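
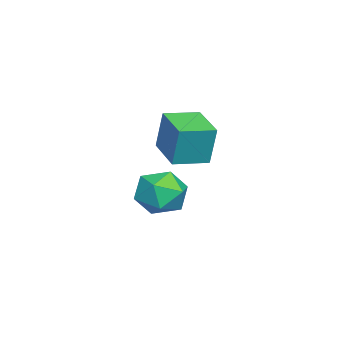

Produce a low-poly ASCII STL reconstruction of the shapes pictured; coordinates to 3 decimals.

solid 
facet normal 0.425 0.435 0.794
outer loop
vertex -1.499 2.95 -1.199
vertex -2.178 2.367 -0.517
vertex -1.181 1.941 -0.817
endloop
endfacet
facet normal 0.890 0.378 0.256
outer loop
vertex -1.499 2.95 -1.199
vertex -1.181 1.941 -0.817
vertex -0.991 2.222 -1.89
endloop
endfacet
facet normal 0.620 0.723 -0.306
outer loop
vertex -1.499 2.95 -1.199
vertex -0.991 2.222 -1.89
vertex -1.87 2.822 -2.253
endloop
endfacet
facet normal -0.012 0.993 -0.116
outer loop
vertex -1.499 2.95 -1.199
vertex -1.87 2.822 -2.253
vertex -2.604 2.912 -1.405
endloop
endfacet
facet normal -0.133 0.815 0.564
outer loop
vertex -1.499 2.95 -1.199
vertex -2.604 2.912 -1.405
vertex -2.178 2.367 -0.517
endloop
endfacet
facet normal 0.946 -0.313 0.086
outer loop
vertex -0.991 2.222 -1.89
vertex -1.181 1.941 -0.817
vertex -1.356 1.188 -1.635
endloop
endfacet
facet normal 0.193 -0.221 0.956
outer loop
vertex -1.181 1.941 -0.817
vertex -2.178 2.367 -0.517
vertex -2.09 1.278 -0.787
endloop
endfacet
facet normal -0.710 0.395 0.583
outer loop
vertex -2.178 2.367 -0.517
vertex -2.604 2.912 -1.405
vertex -2.969 1.878 -1.15
endloop
endfacet
facet normal -0.515 0.683 -0.518
outer loop
vertex -2.604 2.912 -1.405
vertex -1.87 2.822 -2.253
vertex -2.779 2.159 -2.223
endloop
endfacet
facet normal 0.509 0.246 -0.825
outer loop
vertex -1.87 2.822 -2.253
vertex -0.991 2.222 -1.89
vertex -1.782 1.733 -2.523
endloop
endfacet
facet normal 0.012 -0.993 0.116
outer loop
vertex -2.461 1.15 -1.841
vertex -1.356 1.188 -1.635
vertex -2.09 1.278 -0.787
endloop
endfacet
facet normal -0.620 -0.723 0.306
outer loop
vertex -2.461 1.15 -1.841
vertex -2.09 1.278 -0.787
vertex -2.969 1.878 -1.15
endloop
endfacet
facet normal -0.890 -0.378 -0.256
outer loop
vertex -2.461 1.15 -1.841
vertex -2.969 1.878 -1.15
vertex -2.779 2.159 -2.223
endloop
endfacet
facet normal -0.425 -0.435 -0.794
outer loop
vertex -2.461 1.15 -1.841
vertex -2.779 2.159 -2.223
vertex -1.782 1.733 -2.523
endloop
endfacet
facet normal 0.133 -0.815 -0.564
outer loop
vertex -2.461 1.15 -1.841
vertex -1.782 1.733 -2.523
vertex -1.356 1.188 -1.635
endloop
endfacet
facet normal 0.515 -0.683 0.518
outer loop
vertex -2.09 1.278 -0.787
vertex -1.356 1.188 -1.635
vertex -1.181 1.941 -0.817
endloop
endfacet
facet normal -0.509 -0.246 0.825
outer loop
vertex -2.969 1.878 -1.15
vertex -2.09 1.278 -0.787
vertex -2.178 2.367 -0.517
endloop
endfacet
facet normal -0.946 0.313 -0.086
outer loop
vertex -2.779 2.159 -2.223
vertex -2.969 1.878 -1.15
vertex -2.604 2.912 -1.405
endloop
endfacet
facet normal -0.193 0.221 -0.956
outer loop
vertex -1.782 1.733 -2.523
vertex -2.779 2.159 -2.223
vertex -1.87 2.822 -2.253
endloop
endfacet
facet normal 0.710 -0.395 -0.583
outer loop
vertex -1.356 1.188 -1.635
vertex -1.782 1.733 -2.523
vertex -0.991 2.222 -1.89
endloop
endfacet
facet normal -0.530 0.843 -0.093
outer loop
vertex -0.256 3.776 3.22
vertex 1.133 4.618 2.931
vertex -0.42 3.497 1.622
endloop
endfacet
facet normal -0.842 -0.511 0.176
outer loop
vertex 0.307 2.342 1.749
vertex -0.256 3.776 3.22
vertex -0.42 3.497 1.622
endloop
endfacet
facet normal -0.530 0.843 -0.093
outer loop
vertex -0.42 3.497 1.622
vertex 1.133 4.618 2.931
vertex 0.969 4.339 1.333
endloop
endfacet
facet normal -0.100 -0.171 -0.980
outer loop
vertex 0.969 4.339 1.333
vertex 0.307 2.342 1.749
vertex -0.42 3.497 1.622
endloop
endfacet
facet normal 0.100 0.171 0.980
outer loop
vertex -0.256 3.776 3.22
vertex 1.86 3.463 3.058
vertex 1.133 4.618 2.931
endloop
endfacet
facet normal -0.842 -0.511 0.176
outer loop
vertex 0.471 2.621 3.347
vertex -0.256 3.776 3.22
vertex 0.307 2.342 1.749
endloop
endfacet
facet normal 0.100 0.171 0.980
outer loop
vertex 0.471 2.621 3.347
vertex 1.86 3.463 3.058
vertex -0.256 3.776 3.22
endloop
endfacet
facet normal 0.842 0.511 -0.176
outer loop
vertex 1.133 4.618 2.931
vertex 1.86 3.463 3.058
vertex 0.969 4.339 1.333
endloop
endfacet
facet normal -0.100 -0.171 -0.980
outer loop
vertex 1.696 3.184 1.46
vertex 0.307 2.342 1.749
vertex 0.969 4.339 1.333
endloop
endfacet
facet normal 0.842 0.511 -0.176
outer loop
vertex 0.969 4.339 1.333
vertex 1.86 3.463 3.058
vertex 1.696 3.184 1.46
endloop
endfacet
facet normal 0.530 -0.843 0.093
outer loop
vertex 1.696 3.184 1.46
vertex 0.471 2.621 3.347
vertex 0.307 2.342 1.749
endloop
endfacet
facet normal 0.530 -0.843 0.093
outer loop
vertex 1.86 3.463 3.058
vertex 0.471 2.621 3.347
vertex 1.696 3.184 1.46
endloop
endfacet

endsolid


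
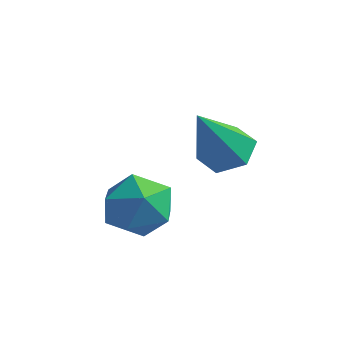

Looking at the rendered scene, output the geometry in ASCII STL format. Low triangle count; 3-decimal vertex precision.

solid 
facet normal -0.694 0.694 -0.190
outer loop
vertex -1.234 2.533 -3.444
vertex -1.693 2.286 -2.667
vertex -1.037 2.952 -2.631
endloop
endfacet
facet normal -0.060 0.893 -0.446
outer loop
vertex -1.234 2.533 -3.444
vertex -1.037 2.952 -2.631
vertex -0.345 2.709 -3.211
endloop
endfacet
facet normal 0.159 0.393 -0.905
outer loop
vertex -1.234 2.533 -3.444
vertex -0.345 2.709 -3.211
vertex -0.573 1.892 -3.606
endloop
endfacet
facet normal -0.340 -0.115 -0.933
outer loop
vertex -1.234 2.533 -3.444
vertex -0.573 1.892 -3.606
vertex -1.406 1.63 -3.27
endloop
endfacet
facet normal -0.869 0.071 -0.491
outer loop
vertex -1.234 2.533 -3.444
vertex -1.406 1.63 -3.27
vertex -1.693 2.286 -2.667
endloop
endfacet
facet normal 0.402 0.911 0.098
outer loop
vertex -0.345 2.709 -3.211
vertex -1.037 2.952 -2.631
vertex -0.254 2.57 -2.29
endloop
endfacet
facet normal -0.625 0.588 0.513
outer loop
vertex -1.037 2.952 -2.631
vertex -1.693 2.286 -2.667
vertex -1.087 2.308 -1.954
endloop
endfacet
facet normal -0.907 -0.421 0.026
outer loop
vertex -1.693 2.286 -2.667
vertex -1.406 1.63 -3.27
vertex -1.315 1.491 -2.349
endloop
endfacet
facet normal -0.051 -0.722 -0.690
outer loop
vertex -1.406 1.63 -3.27
vertex -0.573 1.892 -3.606
vertex -0.623 1.248 -2.929
endloop
endfacet
facet normal 0.757 0.101 -0.646
outer loop
vertex -0.573 1.892 -3.606
vertex -0.345 2.709 -3.211
vertex 0.033 1.914 -2.893
endloop
endfacet
facet normal 0.340 0.115 0.933
outer loop
vertex -0.426 1.667 -2.116
vertex -0.254 2.57 -2.29
vertex -1.087 2.308 -1.954
endloop
endfacet
facet normal -0.159 -0.393 0.905
outer loop
vertex -0.426 1.667 -2.116
vertex -1.087 2.308 -1.954
vertex -1.315 1.491 -2.349
endloop
endfacet
facet normal 0.060 -0.893 0.446
outer loop
vertex -0.426 1.667 -2.116
vertex -1.315 1.491 -2.349
vertex -0.623 1.248 -2.929
endloop
endfacet
facet normal 0.694 -0.694 0.190
outer loop
vertex -0.426 1.667 -2.116
vertex -0.623 1.248 -2.929
vertex 0.033 1.914 -2.893
endloop
endfacet
facet normal 0.869 -0.071 0.491
outer loop
vertex -0.426 1.667 -2.116
vertex 0.033 1.914 -2.893
vertex -0.254 2.57 -2.29
endloop
endfacet
facet normal 0.051 0.722 0.690
outer loop
vertex -1.087 2.308 -1.954
vertex -0.254 2.57 -2.29
vertex -1.037 2.952 -2.631
endloop
endfacet
facet normal -0.757 -0.101 0.646
outer loop
vertex -1.315 1.491 -2.349
vertex -1.087 2.308 -1.954
vertex -1.693 2.286 -2.667
endloop
endfacet
facet normal -0.402 -0.911 -0.098
outer loop
vertex -0.623 1.248 -2.929
vertex -1.315 1.491 -2.349
vertex -1.406 1.63 -3.27
endloop
endfacet
facet normal 0.625 -0.588 -0.513
outer loop
vertex 0.033 1.914 -2.893
vertex -0.623 1.248 -2.929
vertex -0.573 1.892 -3.606
endloop
endfacet
facet normal 0.907 0.421 -0.026
outer loop
vertex -0.254 2.57 -2.29
vertex 0.033 1.914 -2.893
vertex -0.345 2.709 -3.211
endloop
endfacet
facet normal 0.146 0.497 -0.856
outer loop
vertex 1.13 4.054 -1.209
vertex 0.537 3.737 -1.494
vertex 0.476 4.37 -1.137
endloop
endfacet
facet normal 0.351 0.555 0.754
outer loop
vertex 1.13 4.054 -1.209
vertex 0.476 4.37 -1.137
vertex 0.263 2.803 0.114
endloop
endfacet
facet normal 0.146 0.497 -0.856
outer loop
vertex 0.476 4.37 -1.137
vertex 0.537 3.737 -1.494
vertex -0.117 4.053 -1.422
endloop
endfacet
facet normal -0.582 0.554 0.595
outer loop
vertex 0.476 4.37 -1.137
vertex -0.117 4.053 -1.422
vertex 0.263 2.803 0.114
endloop
endfacet
facet normal 0.146 0.497 -0.856
outer loop
vertex -0.117 4.053 -1.422
vertex 0.537 3.737 -1.494
vertex -0.056 3.42 -1.779
endloop
endfacet
facet normal -0.981 -0.159 0.114
outer loop
vertex -0.117 4.053 -1.422
vertex -0.056 3.42 -1.779
vertex 0.263 2.803 0.114
endloop
endfacet
facet normal 0.145 0.497 -0.855
outer loop
vertex -0.056 3.42 -1.779
vertex 0.537 3.737 -1.494
vertex 0.598 3.103 -1.852
endloop
endfacet
facet normal -0.445 -0.871 -0.209
outer loop
vertex -0.056 3.42 -1.779
vertex 0.598 3.103 -1.852
vertex 0.263 2.803 0.114
endloop
endfacet
facet normal 0.145 0.497 -0.855
outer loop
vertex 0.598 3.103 -1.852
vertex 0.537 3.737 -1.494
vertex 1.191 3.42 -1.567
endloop
endfacet
facet normal 0.489 -0.871 -0.050
outer loop
vertex 0.598 3.103 -1.852
vertex 1.191 3.42 -1.567
vertex 0.263 2.803 0.114
endloop
endfacet
facet normal 0.145 0.497 -0.855
outer loop
vertex 1.191 3.42 -1.567
vertex 0.537 3.737 -1.494
vertex 1.13 4.054 -1.209
endloop
endfacet
facet normal 0.888 -0.158 0.432
outer loop
vertex 1.191 3.42 -1.567
vertex 1.13 4.054 -1.209
vertex 0.263 2.803 0.114
endloop
endfacet

endsolid


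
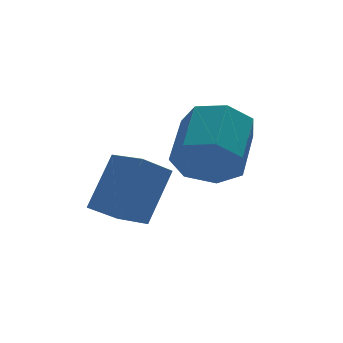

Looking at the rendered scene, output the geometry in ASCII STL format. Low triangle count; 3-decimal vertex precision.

solid 
facet normal -0.482 -0.292 -0.826
outer loop
vertex -0.722 2.63 -0.521
vertex -1.163 3.799 -0.677
vertex 0.274 2.914 -1.203
endloop
endfacet
facet normal 0.350 -0.929 0.124
outer loop
vertex 1.243 3.501 0.457
vertex -0.722 2.63 -0.521
vertex 0.274 2.914 -1.203
endloop
endfacet
facet normal -0.482 -0.292 -0.826
outer loop
vertex 0.274 2.914 -1.203
vertex -1.163 3.799 -0.677
vertex -0.167 4.084 -1.359
endloop
endfacet
facet normal 0.803 0.229 -0.550
outer loop
vertex -0.167 4.084 -1.359
vertex 1.243 3.501 0.457
vertex 0.274 2.914 -1.203
endloop
endfacet
facet normal -0.803 -0.230 0.550
outer loop
vertex -0.722 2.63 -0.521
vertex -0.194 4.386 0.983
vertex -1.163 3.799 -0.677
endloop
endfacet
facet normal 0.350 -0.929 0.123
outer loop
vertex 0.247 3.216 1.139
vertex -0.722 2.63 -0.521
vertex 1.243 3.501 0.457
endloop
endfacet
facet normal -0.803 -0.229 0.550
outer loop
vertex 0.247 3.216 1.139
vertex -0.194 4.386 0.983
vertex -0.722 2.63 -0.521
endloop
endfacet
facet normal -0.350 0.928 -0.124
outer loop
vertex -1.163 3.799 -0.677
vertex -0.194 4.386 0.983
vertex -0.167 4.084 -1.359
endloop
endfacet
facet normal 0.803 0.230 -0.550
outer loop
vertex 0.802 4.67 0.301
vertex 1.243 3.501 0.457
vertex -0.167 4.084 -1.359
endloop
endfacet
facet normal -0.350 0.929 -0.124
outer loop
vertex -0.167 4.084 -1.359
vertex -0.194 4.386 0.983
vertex 0.802 4.67 0.301
endloop
endfacet
facet normal 0.482 0.292 0.826
outer loop
vertex 0.802 4.67 0.301
vertex 0.247 3.216 1.139
vertex 1.243 3.501 0.457
endloop
endfacet
facet normal 0.482 0.292 0.826
outer loop
vertex -0.194 4.386 0.983
vertex 0.247 3.216 1.139
vertex 0.802 4.67 0.301
endloop
endfacet
facet normal -0.499 -0.718 -0.486
outer loop
vertex 1.787 1.761 0.501
vertex 1.378 1.436 1.401
vertex 1.005 2.145 0.737
endloop
endfacet
facet normal 0.019 0.552 -0.834
outer loop
vertex 1.787 1.761 0.501
vertex 1.005 2.145 0.737
vertex 2.711 3.088 1.4
endloop
endfacet
facet normal 0.019 0.552 -0.834
outer loop
vertex 2.711 3.088 1.4
vertex 1.005 2.145 0.737
vertex 1.929 3.472 1.636
endloop
endfacet
facet normal 0.499 0.718 0.486
outer loop
vertex 2.711 3.088 1.4
vertex 1.929 3.472 1.636
vertex 2.302 2.764 2.299
endloop
endfacet
facet normal -0.500 -0.717 -0.485
outer loop
vertex 1.005 2.145 0.737
vertex 1.378 1.436 1.401
vertex 0.504 1.996 1.473
endloop
endfacet
facet normal -0.665 0.677 -0.316
outer loop
vertex 1.005 2.145 0.737
vertex 0.504 1.996 1.473
vertex 1.929 3.472 1.636
endloop
endfacet
facet normal -0.665 0.677 -0.316
outer loop
vertex 1.929 3.472 1.636
vertex 0.504 1.996 1.473
vertex 1.428 3.323 2.372
endloop
endfacet
facet normal 0.500 0.718 0.485
outer loop
vertex 1.929 3.472 1.636
vertex 1.428 3.323 2.372
vertex 2.302 2.764 2.299
endloop
endfacet
facet normal -0.500 -0.717 -0.486
outer loop
vertex 0.504 1.996 1.473
vertex 1.378 1.436 1.401
vertex 0.661 1.425 2.154
endloop
endfacet
facet normal -0.849 0.292 0.441
outer loop
vertex 0.504 1.996 1.473
vertex 0.661 1.425 2.154
vertex 1.428 3.323 2.372
endloop
endfacet
facet normal -0.849 0.292 0.441
outer loop
vertex 1.428 3.323 2.372
vertex 0.661 1.425 2.154
vertex 1.585 2.752 3.053
endloop
endfacet
facet normal 0.499 0.717 0.486
outer loop
vertex 1.428 3.323 2.372
vertex 1.585 2.752 3.053
vertex 2.302 2.764 2.299
endloop
endfacet
facet normal -0.499 -0.718 -0.486
outer loop
vertex 0.661 1.425 2.154
vertex 1.378 1.436 1.401
vertex 1.358 0.863 2.268
endloop
endfacet
facet normal -0.393 -0.312 0.865
outer loop
vertex 0.661 1.425 2.154
vertex 1.358 0.863 2.268
vertex 1.585 2.752 3.053
endloop
endfacet
facet normal -0.393 -0.312 0.865
outer loop
vertex 1.585 2.752 3.053
vertex 1.358 0.863 2.268
vertex 2.282 2.19 3.167
endloop
endfacet
facet normal 0.499 0.717 0.486
outer loop
vertex 1.585 2.752 3.053
vertex 2.282 2.19 3.167
vertex 2.302 2.764 2.299
endloop
endfacet
facet normal -0.499 -0.718 -0.486
outer loop
vertex 1.358 0.863 2.268
vertex 1.378 1.436 1.401
vertex 2.07 0.733 1.729
endloop
endfacet
facet normal 0.358 -0.682 0.638
outer loop
vertex 1.358 0.863 2.268
vertex 2.07 0.733 1.729
vertex 2.282 2.19 3.167
endloop
endfacet
facet normal 0.359 -0.682 0.638
outer loop
vertex 2.282 2.19 3.167
vertex 2.07 0.733 1.729
vertex 2.994 2.06 2.627
endloop
endfacet
facet normal 0.499 0.717 0.486
outer loop
vertex 2.282 2.19 3.167
vertex 2.994 2.06 2.627
vertex 2.302 2.764 2.299
endloop
endfacet
facet normal -0.499 -0.718 -0.485
outer loop
vertex 2.07 0.733 1.729
vertex 1.378 1.436 1.401
vertex 2.261 1.132 0.942
endloop
endfacet
facet normal 0.840 -0.538 -0.069
outer loop
vertex 2.07 0.733 1.729
vertex 2.261 1.132 0.942
vertex 2.994 2.06 2.627
endloop
endfacet
facet normal 0.840 -0.538 -0.069
outer loop
vertex 2.994 2.06 2.627
vertex 2.261 1.132 0.942
vertex 3.185 2.459 1.841
endloop
endfacet
facet normal 0.500 0.717 0.486
outer loop
vertex 2.994 2.06 2.627
vertex 3.185 2.459 1.841
vertex 2.302 2.764 2.299
endloop
endfacet
facet normal -0.500 -0.717 -0.486
outer loop
vertex 2.261 1.132 0.942
vertex 1.378 1.436 1.401
vertex 1.787 1.761 0.501
endloop
endfacet
facet normal 0.689 0.011 -0.725
outer loop
vertex 2.261 1.132 0.942
vertex 1.787 1.761 0.501
vertex 3.185 2.459 1.841
endloop
endfacet
facet normal 0.689 0.011 -0.725
outer loop
vertex 3.185 2.459 1.841
vertex 1.787 1.761 0.501
vertex 2.711 3.088 1.4
endloop
endfacet
facet normal 0.500 0.717 0.486
outer loop
vertex 3.185 2.459 1.841
vertex 2.711 3.088 1.4
vertex 2.302 2.764 2.299
endloop
endfacet

endsolid


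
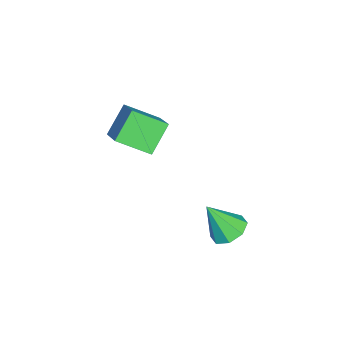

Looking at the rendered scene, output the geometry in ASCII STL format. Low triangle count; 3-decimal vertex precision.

solid 
facet normal -0.079 0.515 -0.854
outer loop
vertex 3.192 3.568 -1.165
vertex 2.304 4.023 -0.808
vertex 3.337 4.257 -0.763
endloop
endfacet
facet normal 0.926 -0.316 0.208
outer loop
vertex 3.192 3.568 -1.165
vertex 3.337 4.257 -0.763
vertex 2.476 2.917 1.028
endloop
endfacet
facet normal -0.079 0.515 -0.854
outer loop
vertex 3.337 4.257 -0.763
vertex 2.304 4.023 -0.808
vertex 2.877 4.81 -0.387
endloop
endfacet
facet normal 0.779 0.261 0.570
outer loop
vertex 3.337 4.257 -0.763
vertex 2.877 4.81 -0.387
vertex 2.476 2.917 1.028
endloop
endfacet
facet normal -0.080 0.515 -0.854
outer loop
vertex 2.877 4.81 -0.387
vertex 2.304 4.023 -0.808
vertex 2.081 4.901 -0.258
endloop
endfacet
facet normal 0.195 0.561 0.805
outer loop
vertex 2.877 4.81 -0.387
vertex 2.081 4.901 -0.258
vertex 2.476 2.917 1.028
endloop
endfacet
facet normal -0.080 0.514 -0.854
outer loop
vertex 2.081 4.901 -0.258
vertex 2.304 4.023 -0.808
vertex 1.416 4.479 -0.45
endloop
endfacet
facet normal -0.482 0.407 0.776
outer loop
vertex 2.081 4.901 -0.258
vertex 1.416 4.479 -0.45
vertex 2.476 2.917 1.028
endloop
endfacet
facet normal -0.080 0.514 -0.854
outer loop
vertex 1.416 4.479 -0.45
vertex 2.304 4.023 -0.808
vertex 1.271 3.789 -0.852
endloop
endfacet
facet normal -0.859 -0.110 0.500
outer loop
vertex 1.416 4.479 -0.45
vertex 1.271 3.789 -0.852
vertex 2.476 2.917 1.028
endloop
endfacet
facet normal -0.080 0.515 -0.854
outer loop
vertex 1.271 3.789 -0.852
vertex 2.304 4.023 -0.808
vertex 1.731 3.237 -1.228
endloop
endfacet
facet normal -0.713 -0.688 0.138
outer loop
vertex 1.271 3.789 -0.852
vertex 1.731 3.237 -1.228
vertex 2.476 2.917 1.028
endloop
endfacet
facet normal -0.080 0.515 -0.854
outer loop
vertex 1.731 3.237 -1.228
vertex 2.304 4.023 -0.808
vertex 2.527 3.145 -1.358
endloop
endfacet
facet normal -0.130 -0.987 -0.097
outer loop
vertex 1.731 3.237 -1.228
vertex 2.527 3.145 -1.358
vertex 2.476 2.917 1.028
endloop
endfacet
facet normal -0.080 0.515 -0.854
outer loop
vertex 2.527 3.145 -1.358
vertex 2.304 4.023 -0.808
vertex 3.192 3.568 -1.165
endloop
endfacet
facet normal 0.549 -0.833 -0.068
outer loop
vertex 2.527 3.145 -1.358
vertex 3.192 3.568 -1.165
vertex 2.476 2.917 1.028
endloop
endfacet
facet normal -0.748 -0.412 -0.520
outer loop
vertex -4.312 -2.951 1.686
vertex -4.615 -1.1 0.657
vertex -2.996 -3.532 0.253
endloop
endfacet
facet normal 0.142 -0.865 0.481
outer loop
vertex -1.485 -2.7 1.303
vertex -4.312 -2.951 1.686
vertex -2.996 -3.532 0.253
endloop
endfacet
facet normal -0.748 -0.412 -0.520
outer loop
vertex -2.996 -3.532 0.253
vertex -4.615 -1.1 0.657
vertex -3.3 -1.68 -0.776
endloop
endfacet
facet normal 0.648 -0.286 -0.706
outer loop
vertex -3.3 -1.68 -0.776
vertex -1.485 -2.7 1.303
vertex -2.996 -3.532 0.253
endloop
endfacet
facet normal -0.648 0.286 0.706
outer loop
vertex -4.312 -2.951 1.686
vertex -3.104 -0.268 1.707
vertex -4.615 -1.1 0.657
endloop
endfacet
facet normal 0.142 -0.865 0.481
outer loop
vertex -2.8 -2.12 2.736
vertex -4.312 -2.951 1.686
vertex -1.485 -2.7 1.303
endloop
endfacet
facet normal -0.648 0.286 0.706
outer loop
vertex -2.8 -2.12 2.736
vertex -3.104 -0.268 1.707
vertex -4.312 -2.951 1.686
endloop
endfacet
facet normal -0.142 0.865 -0.481
outer loop
vertex -4.615 -1.1 0.657
vertex -3.104 -0.268 1.707
vertex -3.3 -1.68 -0.776
endloop
endfacet
facet normal 0.648 -0.286 -0.706
outer loop
vertex -1.788 -0.849 0.274
vertex -1.485 -2.7 1.303
vertex -3.3 -1.68 -0.776
endloop
endfacet
facet normal -0.142 0.865 -0.481
outer loop
vertex -3.3 -1.68 -0.776
vertex -3.104 -0.268 1.707
vertex -1.788 -0.849 0.274
endloop
endfacet
facet normal 0.748 0.412 0.520
outer loop
vertex -1.788 -0.849 0.274
vertex -2.8 -2.12 2.736
vertex -1.485 -2.7 1.303
endloop
endfacet
facet normal 0.748 0.412 0.520
outer loop
vertex -3.104 -0.268 1.707
vertex -2.8 -2.12 2.736
vertex -1.788 -0.849 0.274
endloop
endfacet

endsolid


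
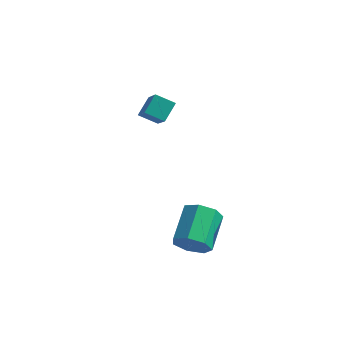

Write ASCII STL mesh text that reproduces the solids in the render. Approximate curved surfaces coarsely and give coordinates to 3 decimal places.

solid 
facet normal 0.103 -0.909 -0.405
outer loop
vertex 0.929 -1.097 -3.268
vertex 0.563 -1.411 -2.656
vertex 0.257 -1.148 -3.324
endloop
endfacet
facet normal 0.045 0.411 -0.911
outer loop
vertex 0.929 -1.097 -3.268
vertex 0.257 -1.148 -3.324
vertex 0.764 0.366 -2.616
endloop
endfacet
facet normal 0.044 0.411 -0.911
outer loop
vertex 0.764 0.366 -2.616
vertex 0.257 -1.148 -3.324
vertex 0.091 0.314 -2.672
endloop
endfacet
facet normal -0.104 0.908 0.405
outer loop
vertex 0.764 0.366 -2.616
vertex 0.091 0.314 -2.672
vertex 0.397 0.051 -2.004
endloop
endfacet
facet normal 0.103 -0.908 -0.405
outer loop
vertex 0.257 -1.148 -3.324
vertex 0.563 -1.411 -2.656
vertex -0.185 -1.398 -2.876
endloop
endfacet
facet normal -0.751 0.196 -0.631
outer loop
vertex 0.257 -1.148 -3.324
vertex -0.185 -1.398 -2.876
vertex 0.091 0.314 -2.672
endloop
endfacet
facet normal -0.750 0.196 -0.631
outer loop
vertex 0.091 0.314 -2.672
vertex -0.185 -1.398 -2.876
vertex -0.351 0.065 -2.224
endloop
endfacet
facet normal -0.102 0.909 0.405
outer loop
vertex 0.091 0.314 -2.672
vertex -0.351 0.065 -2.224
vertex 0.397 0.051 -2.004
endloop
endfacet
facet normal 0.104 -0.908 -0.406
outer loop
vertex -0.185 -1.398 -2.876
vertex 0.563 -1.411 -2.656
vertex -0.064 -1.658 -2.263
endloop
endfacet
facet normal -0.978 -0.166 0.123
outer loop
vertex -0.185 -1.398 -2.876
vertex -0.064 -1.658 -2.263
vertex -0.351 0.065 -2.224
endloop
endfacet
facet normal -0.978 -0.166 0.123
outer loop
vertex -0.351 0.065 -2.224
vertex -0.064 -1.658 -2.263
vertex -0.23 -0.195 -1.611
endloop
endfacet
facet normal -0.102 0.908 0.405
outer loop
vertex -0.351 0.065 -2.224
vertex -0.23 -0.195 -1.611
vertex 0.397 0.051 -2.004
endloop
endfacet
facet normal 0.104 -0.908 -0.406
outer loop
vertex -0.064 -1.658 -2.263
vertex 0.563 -1.411 -2.656
vertex 0.529 -1.732 -1.946
endloop
endfacet
facet normal -0.470 -0.403 0.785
outer loop
vertex -0.064 -1.658 -2.263
vertex 0.529 -1.732 -1.946
vertex -0.23 -0.195 -1.611
endloop
endfacet
facet normal -0.469 -0.403 0.786
outer loop
vertex -0.23 -0.195 -1.611
vertex 0.529 -1.732 -1.946
vertex 0.364 -0.269 -1.294
endloop
endfacet
facet normal -0.103 0.909 0.405
outer loop
vertex -0.23 -0.195 -1.611
vertex 0.364 -0.269 -1.294
vertex 0.397 0.051 -2.004
endloop
endfacet
facet normal 0.103 -0.908 -0.406
outer loop
vertex 0.529 -1.732 -1.946
vertex 0.563 -1.411 -2.656
vertex 1.148 -1.565 -2.163
endloop
endfacet
facet normal 0.391 -0.337 0.856
outer loop
vertex 0.529 -1.732 -1.946
vertex 1.148 -1.565 -2.163
vertex 0.364 -0.269 -1.294
endloop
endfacet
facet normal 0.392 -0.337 0.856
outer loop
vertex 0.364 -0.269 -1.294
vertex 1.148 -1.565 -2.163
vertex 0.982 -0.102 -1.511
endloop
endfacet
facet normal -0.103 0.909 0.405
outer loop
vertex 0.364 -0.269 -1.294
vertex 0.982 -0.102 -1.511
vertex 0.397 0.051 -2.004
endloop
endfacet
facet normal 0.103 -0.908 -0.405
outer loop
vertex 1.148 -1.565 -2.163
vertex 0.563 -1.411 -2.656
vertex 1.326 -1.282 -2.752
endloop
endfacet
facet normal 0.959 -0.017 0.282
outer loop
vertex 1.148 -1.565 -2.163
vertex 1.326 -1.282 -2.752
vertex 0.982 -0.102 -1.511
endloop
endfacet
facet normal 0.959 -0.017 0.282
outer loop
vertex 0.982 -0.102 -1.511
vertex 1.326 -1.282 -2.752
vertex 1.16 0.181 -2.1
endloop
endfacet
facet normal -0.104 0.908 0.405
outer loop
vertex 0.982 -0.102 -1.511
vertex 1.16 0.181 -2.1
vertex 0.397 0.051 -2.004
endloop
endfacet
facet normal 0.103 -0.909 -0.405
outer loop
vertex 1.326 -1.282 -2.752
vertex 0.563 -1.411 -2.656
vertex 0.929 -1.097 -3.268
endloop
endfacet
facet normal 0.803 0.316 -0.505
outer loop
vertex 1.326 -1.282 -2.752
vertex 0.929 -1.097 -3.268
vertex 1.16 0.181 -2.1
endloop
endfacet
facet normal 0.804 0.315 -0.504
outer loop
vertex 1.16 0.181 -2.1
vertex 0.929 -1.097 -3.268
vertex 0.764 0.366 -2.616
endloop
endfacet
facet normal -0.104 0.908 0.405
outer loop
vertex 1.16 0.181 -2.1
vertex 0.764 0.366 -2.616
vertex 0.397 0.051 -2.004
endloop
endfacet
facet normal -0.421 0.598 -0.682
outer loop
vertex -3.717 4.458 -0.019
vertex -2.929 4.594 -0.386
vertex -3.853 3.719 -0.583
endloop
endfacet
facet normal -0.896 -0.154 0.417
outer loop
vertex -3.071 2.606 0.686
vertex -3.717 4.458 -0.019
vertex -3.853 3.719 -0.583
endloop
endfacet
facet normal -0.420 0.598 -0.683
outer loop
vertex -3.853 3.719 -0.583
vertex -2.929 4.594 -0.386
vertex -3.065 3.854 -0.95
endloop
endfacet
facet normal -0.145 -0.786 -0.600
outer loop
vertex -3.065 3.854 -0.95
vertex -3.071 2.606 0.686
vertex -3.853 3.719 -0.583
endloop
endfacet
facet normal 0.144 0.786 0.601
outer loop
vertex -3.717 4.458 -0.019
vertex -2.147 3.481 0.883
vertex -2.929 4.594 -0.386
endloop
endfacet
facet normal -0.896 -0.154 0.417
outer loop
vertex -2.935 3.346 1.25
vertex -3.717 4.458 -0.019
vertex -3.071 2.606 0.686
endloop
endfacet
facet normal 0.145 0.787 0.600
outer loop
vertex -2.935 3.346 1.25
vertex -2.147 3.481 0.883
vertex -3.717 4.458 -0.019
endloop
endfacet
facet normal 0.896 0.153 -0.417
outer loop
vertex -2.929 4.594 -0.386
vertex -2.147 3.481 0.883
vertex -3.065 3.854 -0.95
endloop
endfacet
facet normal -0.144 -0.787 -0.601
outer loop
vertex -2.283 2.742 0.319
vertex -3.071 2.606 0.686
vertex -3.065 3.854 -0.95
endloop
endfacet
facet normal 0.896 0.154 -0.417
outer loop
vertex -3.065 3.854 -0.95
vertex -2.147 3.481 0.883
vertex -2.283 2.742 0.319
endloop
endfacet
facet normal 0.421 -0.598 0.682
outer loop
vertex -2.283 2.742 0.319
vertex -2.935 3.346 1.25
vertex -3.071 2.606 0.686
endloop
endfacet
facet normal 0.420 -0.598 0.682
outer loop
vertex -2.147 3.481 0.883
vertex -2.935 3.346 1.25
vertex -2.283 2.742 0.319
endloop
endfacet

endsolid


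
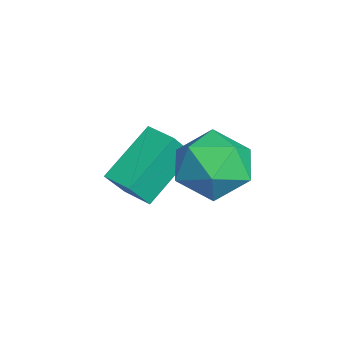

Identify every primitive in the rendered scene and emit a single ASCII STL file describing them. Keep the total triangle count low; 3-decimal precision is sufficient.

solid 
facet normal -0.831 0.468 0.302
outer loop
vertex -0.352 4.092 -2.23
vertex -0.96 3.3 -2.675
vertex -0.629 3.217 -1.636
endloop
endfacet
facet normal -0.288 0.599 0.747
outer loop
vertex -0.352 4.092 -2.23
vertex -0.629 3.217 -1.636
vertex 0.384 3.624 -1.571
endloop
endfacet
facet normal 0.239 0.898 0.371
outer loop
vertex -0.352 4.092 -2.23
vertex 0.384 3.624 -1.571
vertex 0.679 3.958 -2.569
endloop
endfacet
facet normal 0.023 0.952 -0.306
outer loop
vertex -0.352 4.092 -2.23
vertex 0.679 3.958 -2.569
vertex -0.151 3.758 -3.252
endloop
endfacet
facet normal -0.638 0.686 -0.350
outer loop
vertex -0.352 4.092 -2.23
vertex -0.151 3.758 -3.252
vertex -0.96 3.3 -2.675
endloop
endfacet
facet normal -0.053 -0.027 0.998
outer loop
vertex 0.384 3.624 -1.571
vertex -0.629 3.217 -1.636
vertex 0.231 2.542 -1.608
endloop
endfacet
facet normal -0.930 -0.239 0.277
outer loop
vertex -0.629 3.217 -1.636
vertex -0.96 3.3 -2.675
vertex -0.599 2.342 -2.291
endloop
endfacet
facet normal -0.619 0.114 -0.777
outer loop
vertex -0.96 3.3 -2.675
vertex -0.151 3.758 -3.252
vertex -0.304 2.676 -3.289
endloop
endfacet
facet normal 0.451 0.545 -0.707
outer loop
vertex -0.151 3.758 -3.252
vertex 0.679 3.958 -2.569
vertex 0.709 3.083 -3.224
endloop
endfacet
facet normal 0.800 0.457 0.389
outer loop
vertex 0.679 3.958 -2.569
vertex 0.384 3.624 -1.571
vertex 1.04 3.0 -2.185
endloop
endfacet
facet normal -0.023 -0.952 0.306
outer loop
vertex 0.432 2.208 -2.63
vertex 0.231 2.542 -1.608
vertex -0.599 2.342 -2.291
endloop
endfacet
facet normal -0.239 -0.898 -0.371
outer loop
vertex 0.432 2.208 -2.63
vertex -0.599 2.342 -2.291
vertex -0.304 2.676 -3.289
endloop
endfacet
facet normal 0.288 -0.599 -0.747
outer loop
vertex 0.432 2.208 -2.63
vertex -0.304 2.676 -3.289
vertex 0.709 3.083 -3.224
endloop
endfacet
facet normal 0.831 -0.468 -0.302
outer loop
vertex 0.432 2.208 -2.63
vertex 0.709 3.083 -3.224
vertex 1.04 3.0 -2.185
endloop
endfacet
facet normal 0.638 -0.686 0.350
outer loop
vertex 0.432 2.208 -2.63
vertex 1.04 3.0 -2.185
vertex 0.231 2.542 -1.608
endloop
endfacet
facet normal -0.451 -0.545 0.707
outer loop
vertex -0.599 2.342 -2.291
vertex 0.231 2.542 -1.608
vertex -0.629 3.217 -1.636
endloop
endfacet
facet normal -0.800 -0.457 -0.389
outer loop
vertex -0.304 2.676 -3.289
vertex -0.599 2.342 -2.291
vertex -0.96 3.3 -2.675
endloop
endfacet
facet normal 0.053 0.027 -0.998
outer loop
vertex 0.709 3.083 -3.224
vertex -0.304 2.676 -3.289
vertex -0.151 3.758 -3.252
endloop
endfacet
facet normal 0.930 0.239 -0.277
outer loop
vertex 1.04 3.0 -2.185
vertex 0.709 3.083 -3.224
vertex 0.679 3.958 -2.569
endloop
endfacet
facet normal 0.619 -0.114 0.777
outer loop
vertex 0.231 2.542 -1.608
vertex 1.04 3.0 -2.185
vertex 0.384 3.624 -1.571
endloop
endfacet
facet normal -0.512 0.630 0.584
outer loop
vertex -2.623 1.852 -2.81
vertex -1.903 2.424 -2.795
vertex -3.021 2.379 -3.727
endloop
endfacet
facet normal -0.783 -0.622 -0.018
outer loop
vertex -2.057 1.196 -4.825
vertex -2.623 1.852 -2.81
vertex -3.021 2.379 -3.727
endloop
endfacet
facet normal -0.513 0.629 0.585
outer loop
vertex -3.021 2.379 -3.727
vertex -1.903 2.424 -2.795
vertex -2.301 2.951 -3.711
endloop
endfacet
facet normal -0.352 0.466 -0.812
outer loop
vertex -2.301 2.951 -3.711
vertex -2.057 1.196 -4.825
vertex -3.021 2.379 -3.727
endloop
endfacet
facet normal 0.353 -0.466 0.812
outer loop
vertex -2.623 1.852 -2.81
vertex -0.939 1.241 -3.893
vertex -1.903 2.424 -2.795
endloop
endfacet
facet normal -0.783 -0.622 -0.018
outer loop
vertex -1.659 0.669 -3.909
vertex -2.623 1.852 -2.81
vertex -2.057 1.196 -4.825
endloop
endfacet
facet normal 0.353 -0.466 0.811
outer loop
vertex -1.659 0.669 -3.909
vertex -0.939 1.241 -3.893
vertex -2.623 1.852 -2.81
endloop
endfacet
facet normal 0.783 0.622 0.018
outer loop
vertex -1.903 2.424 -2.795
vertex -0.939 1.241 -3.893
vertex -2.301 2.951 -3.711
endloop
endfacet
facet normal -0.353 0.466 -0.811
outer loop
vertex -1.337 1.768 -4.81
vertex -2.057 1.196 -4.825
vertex -2.301 2.951 -3.711
endloop
endfacet
facet normal 0.783 0.622 0.018
outer loop
vertex -2.301 2.951 -3.711
vertex -0.939 1.241 -3.893
vertex -1.337 1.768 -4.81
endloop
endfacet
facet normal 0.512 -0.629 -0.585
outer loop
vertex -1.337 1.768 -4.81
vertex -1.659 0.669 -3.909
vertex -2.057 1.196 -4.825
endloop
endfacet
facet normal 0.513 -0.629 -0.584
outer loop
vertex -0.939 1.241 -3.893
vertex -1.659 0.669 -3.909
vertex -1.337 1.768 -4.81
endloop
endfacet

endsolid


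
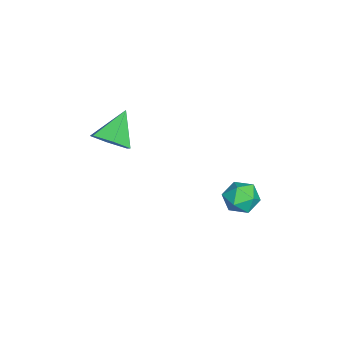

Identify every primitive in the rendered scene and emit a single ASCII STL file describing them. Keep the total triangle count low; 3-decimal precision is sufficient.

solid 
facet normal -0.649 0.753 0.109
outer loop
vertex 0.509 2.218 -4.01
vertex -0.125 1.666 -3.975
vertex 0.267 1.902 -3.269
endloop
endfacet
facet normal -0.015 0.921 0.388
outer loop
vertex 0.509 2.218 -4.01
vertex 0.267 1.902 -3.269
vertex 1.085 1.988 -3.442
endloop
endfacet
facet normal 0.475 0.871 -0.129
outer loop
vertex 0.509 2.218 -4.01
vertex 1.085 1.988 -3.442
vertex 1.2 1.805 -4.255
endloop
endfacet
facet normal 0.142 0.670 -0.729
outer loop
vertex 0.509 2.218 -4.01
vertex 1.2 1.805 -4.255
vertex 0.452 1.606 -4.584
endloop
endfacet
facet normal -0.552 0.597 -0.582
outer loop
vertex 0.509 2.218 -4.01
vertex 0.452 1.606 -4.584
vertex -0.125 1.666 -3.975
endloop
endfacet
facet normal 0.142 0.437 0.888
outer loop
vertex 1.085 1.988 -3.442
vertex 0.267 1.902 -3.269
vertex 0.808 1.294 -3.056
endloop
endfacet
facet normal -0.885 0.164 0.436
outer loop
vertex 0.267 1.902 -3.269
vertex -0.125 1.666 -3.975
vertex 0.06 1.095 -3.385
endloop
endfacet
facet normal -0.727 -0.088 -0.681
outer loop
vertex -0.125 1.666 -3.975
vertex 0.452 1.606 -4.584
vertex 0.175 0.912 -4.198
endloop
endfacet
facet normal 0.396 0.030 -0.918
outer loop
vertex 0.452 1.606 -4.584
vertex 1.2 1.805 -4.255
vertex 0.993 0.998 -4.371
endloop
endfacet
facet normal 0.933 0.356 0.052
outer loop
vertex 1.2 1.805 -4.255
vertex 1.085 1.988 -3.442
vertex 1.385 1.234 -3.665
endloop
endfacet
facet normal -0.142 -0.670 0.729
outer loop
vertex 0.751 0.682 -3.63
vertex 0.808 1.294 -3.056
vertex 0.06 1.095 -3.385
endloop
endfacet
facet normal -0.475 -0.871 0.129
outer loop
vertex 0.751 0.682 -3.63
vertex 0.06 1.095 -3.385
vertex 0.175 0.912 -4.198
endloop
endfacet
facet normal 0.015 -0.921 -0.388
outer loop
vertex 0.751 0.682 -3.63
vertex 0.175 0.912 -4.198
vertex 0.993 0.998 -4.371
endloop
endfacet
facet normal 0.649 -0.753 -0.109
outer loop
vertex 0.751 0.682 -3.63
vertex 0.993 0.998 -4.371
vertex 1.385 1.234 -3.665
endloop
endfacet
facet normal 0.552 -0.597 0.582
outer loop
vertex 0.751 0.682 -3.63
vertex 1.385 1.234 -3.665
vertex 0.808 1.294 -3.056
endloop
endfacet
facet normal -0.396 -0.030 0.918
outer loop
vertex 0.06 1.095 -3.385
vertex 0.808 1.294 -3.056
vertex 0.267 1.902 -3.269
endloop
endfacet
facet normal -0.933 -0.356 -0.052
outer loop
vertex 0.175 0.912 -4.198
vertex 0.06 1.095 -3.385
vertex -0.125 1.666 -3.975
endloop
endfacet
facet normal -0.142 -0.437 -0.888
outer loop
vertex 0.993 0.998 -4.371
vertex 0.175 0.912 -4.198
vertex 0.452 1.606 -4.584
endloop
endfacet
facet normal 0.885 -0.164 -0.436
outer loop
vertex 1.385 1.234 -3.665
vertex 0.993 0.998 -4.371
vertex 1.2 1.805 -4.255
endloop
endfacet
facet normal 0.727 0.088 0.681
outer loop
vertex 0.808 1.294 -3.056
vertex 1.385 1.234 -3.665
vertex 1.085 1.988 -3.442
endloop
endfacet
facet normal 0.694 -0.276 -0.665
outer loop
vertex 2.867 -3.253 0.958
vertex 2.219 -3.502 0.385
vertex 2.537 -2.66 0.368
endloop
endfacet
facet normal 0.255 0.750 0.611
outer loop
vertex 2.867 -3.253 0.958
vertex 2.537 -2.66 0.368
vertex 1.101 -3.058 1.455
endloop
endfacet
facet normal 0.694 -0.276 -0.665
outer loop
vertex 2.537 -2.66 0.368
vertex 2.219 -3.502 0.385
vertex 1.889 -2.908 -0.206
endloop
endfacet
facet normal -0.309 0.949 -0.061
outer loop
vertex 2.537 -2.66 0.368
vertex 1.889 -2.908 -0.206
vertex 1.101 -3.058 1.455
endloop
endfacet
facet normal 0.694 -0.276 -0.665
outer loop
vertex 1.889 -2.908 -0.206
vertex 2.219 -3.502 0.385
vertex 1.571 -3.75 -0.189
endloop
endfacet
facet normal -0.867 0.320 -0.382
outer loop
vertex 1.889 -2.908 -0.206
vertex 1.571 -3.75 -0.189
vertex 1.101 -3.058 1.455
endloop
endfacet
facet normal 0.694 -0.276 -0.665
outer loop
vertex 1.571 -3.75 -0.189
vertex 2.219 -3.502 0.385
vertex 1.901 -4.344 0.402
endloop
endfacet
facet normal -0.860 -0.509 -0.032
outer loop
vertex 1.571 -3.75 -0.189
vertex 1.901 -4.344 0.402
vertex 1.101 -3.058 1.455
endloop
endfacet
facet normal 0.694 -0.276 -0.665
outer loop
vertex 1.901 -4.344 0.402
vertex 2.219 -3.502 0.385
vertex 2.549 -4.095 0.975
endloop
endfacet
facet normal -0.295 -0.708 0.641
outer loop
vertex 1.901 -4.344 0.402
vertex 2.549 -4.095 0.975
vertex 1.101 -3.058 1.455
endloop
endfacet
facet normal 0.694 -0.276 -0.665
outer loop
vertex 2.549 -4.095 0.975
vertex 2.219 -3.502 0.385
vertex 2.867 -3.253 0.958
endloop
endfacet
facet normal 0.262 -0.079 0.962
outer loop
vertex 2.549 -4.095 0.975
vertex 2.867 -3.253 0.958
vertex 1.101 -3.058 1.455
endloop
endfacet

endsolid


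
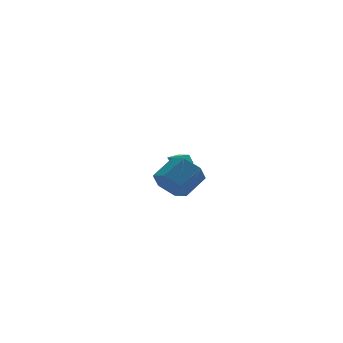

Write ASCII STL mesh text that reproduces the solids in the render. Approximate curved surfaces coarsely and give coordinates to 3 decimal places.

solid 
facet normal -0.775 -0.351 -0.525
outer loop
vertex 0.219 -4.095 -0.276
vertex -0.36 -3.57 0.227
vertex 0.015 -3.231 -0.553
endloop
endfacet
facet normal 0.593 -0.116 -0.797
outer loop
vertex 0.219 -4.095 -0.276
vertex 0.015 -3.231 -0.553
vertex 1.32 -3.595 0.47
endloop
endfacet
facet normal 0.593 -0.116 -0.797
outer loop
vertex 1.32 -3.595 0.47
vertex 0.015 -3.231 -0.553
vertex 1.115 -2.731 0.192
endloop
endfacet
facet normal 0.775 0.353 0.525
outer loop
vertex 1.32 -3.595 0.47
vertex 1.115 -2.731 0.192
vertex 0.74 -3.07 0.973
endloop
endfacet
facet normal -0.775 -0.351 -0.525
outer loop
vertex 0.015 -3.231 -0.553
vertex -0.36 -3.57 0.227
vertex -0.564 -2.706 -0.05
endloop
endfacet
facet normal 0.106 0.746 -0.657
outer loop
vertex 0.015 -3.231 -0.553
vertex -0.564 -2.706 -0.05
vertex 1.115 -2.731 0.192
endloop
endfacet
facet normal 0.106 0.747 -0.657
outer loop
vertex 1.115 -2.731 0.192
vertex -0.564 -2.706 -0.05
vertex 0.536 -2.206 0.696
endloop
endfacet
facet normal 0.775 0.351 0.525
outer loop
vertex 1.115 -2.731 0.192
vertex 0.536 -2.206 0.696
vertex 0.74 -3.07 0.973
endloop
endfacet
facet normal -0.774 -0.352 -0.526
outer loop
vertex -0.564 -2.706 -0.05
vertex -0.36 -3.57 0.227
vertex -0.94 -3.045 0.73
endloop
endfacet
facet normal -0.487 0.862 0.140
outer loop
vertex -0.564 -2.706 -0.05
vertex -0.94 -3.045 0.73
vertex 0.536 -2.206 0.696
endloop
endfacet
facet normal -0.487 0.862 0.141
outer loop
vertex 0.536 -2.206 0.696
vertex -0.94 -3.045 0.73
vertex 0.161 -2.545 1.476
endloop
endfacet
facet normal 0.775 0.351 0.525
outer loop
vertex 0.536 -2.206 0.696
vertex 0.161 -2.545 1.476
vertex 0.74 -3.07 0.973
endloop
endfacet
facet normal -0.775 -0.353 -0.525
outer loop
vertex -0.94 -3.045 0.73
vertex -0.36 -3.57 0.227
vertex -0.735 -3.909 1.008
endloop
endfacet
facet normal -0.593 0.116 0.797
outer loop
vertex -0.94 -3.045 0.73
vertex -0.735 -3.909 1.008
vertex 0.161 -2.545 1.476
endloop
endfacet
facet normal -0.593 0.116 0.797
outer loop
vertex 0.161 -2.545 1.476
vertex -0.735 -3.909 1.008
vertex 0.365 -3.409 1.753
endloop
endfacet
facet normal 0.775 0.351 0.525
outer loop
vertex 0.161 -2.545 1.476
vertex 0.365 -3.409 1.753
vertex 0.74 -3.07 0.973
endloop
endfacet
facet normal -0.775 -0.351 -0.525
outer loop
vertex -0.735 -3.909 1.008
vertex -0.36 -3.57 0.227
vertex -0.156 -4.434 0.504
endloop
endfacet
facet normal -0.105 -0.747 0.657
outer loop
vertex -0.735 -3.909 1.008
vertex -0.156 -4.434 0.504
vertex 0.365 -3.409 1.753
endloop
endfacet
facet normal -0.106 -0.746 0.657
outer loop
vertex 0.365 -3.409 1.753
vertex -0.156 -4.434 0.504
vertex 0.944 -3.934 1.25
endloop
endfacet
facet normal 0.775 0.351 0.525
outer loop
vertex 0.365 -3.409 1.753
vertex 0.944 -3.934 1.25
vertex 0.74 -3.07 0.973
endloop
endfacet
facet normal -0.775 -0.351 -0.525
outer loop
vertex -0.156 -4.434 0.504
vertex -0.36 -3.57 0.227
vertex 0.219 -4.095 -0.276
endloop
endfacet
facet normal 0.487 -0.862 -0.140
outer loop
vertex -0.156 -4.434 0.504
vertex 0.219 -4.095 -0.276
vertex 0.944 -3.934 1.25
endloop
endfacet
facet normal 0.487 -0.862 -0.140
outer loop
vertex 0.944 -3.934 1.25
vertex 0.219 -4.095 -0.276
vertex 1.32 -3.595 0.47
endloop
endfacet
facet normal 0.774 0.352 0.526
outer loop
vertex 0.944 -3.934 1.25
vertex 1.32 -3.595 0.47
vertex 0.74 -3.07 0.973
endloop
endfacet
facet normal 0.688 0.531 -0.495
outer loop
vertex 3.028 2.758 -0.557
vertex 2.693 2.75 -1.031
vertex 2.639 3.18 -0.645
endloop
endfacet
facet normal 0.057 0.254 0.965
outer loop
vertex 3.028 2.758 -0.557
vertex 2.639 3.18 -0.645
vertex 1.607 1.91 -0.249
endloop
endfacet
facet normal 0.687 0.531 -0.496
outer loop
vertex 2.639 3.18 -0.645
vertex 2.693 2.75 -1.031
vertex 2.304 3.171 -1.119
endloop
endfacet
facet normal -0.629 0.646 0.432
outer loop
vertex 2.639 3.18 -0.645
vertex 2.304 3.171 -1.119
vertex 1.607 1.91 -0.249
endloop
endfacet
facet normal 0.687 0.532 -0.495
outer loop
vertex 2.304 3.171 -1.119
vertex 2.693 2.75 -1.031
vertex 2.359 2.741 -1.505
endloop
endfacet
facet normal -0.894 0.230 -0.383
outer loop
vertex 2.304 3.171 -1.119
vertex 2.359 2.741 -1.505
vertex 1.607 1.91 -0.249
endloop
endfacet
facet normal 0.687 0.532 -0.495
outer loop
vertex 2.359 2.741 -1.505
vertex 2.693 2.75 -1.031
vertex 2.748 2.32 -1.417
endloop
endfacet
facet normal -0.474 -0.577 -0.665
outer loop
vertex 2.359 2.741 -1.505
vertex 2.748 2.32 -1.417
vertex 1.607 1.91 -0.249
endloop
endfacet
facet normal 0.687 0.532 -0.495
outer loop
vertex 2.748 2.32 -1.417
vertex 2.693 2.75 -1.031
vertex 3.082 2.329 -0.943
endloop
endfacet
facet normal 0.213 -0.968 -0.132
outer loop
vertex 2.748 2.32 -1.417
vertex 3.082 2.329 -0.943
vertex 1.607 1.91 -0.249
endloop
endfacet
facet normal 0.687 0.532 -0.495
outer loop
vertex 3.082 2.329 -0.943
vertex 2.693 2.75 -1.031
vertex 3.028 2.758 -0.557
endloop
endfacet
facet normal 0.478 -0.553 0.682
outer loop
vertex 3.082 2.329 -0.943
vertex 3.028 2.758 -0.557
vertex 1.607 1.91 -0.249
endloop
endfacet

endsolid


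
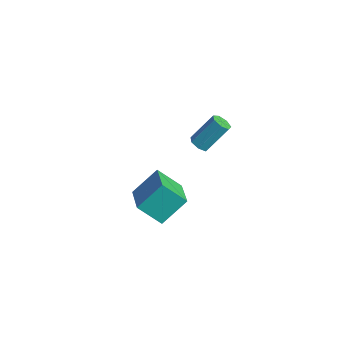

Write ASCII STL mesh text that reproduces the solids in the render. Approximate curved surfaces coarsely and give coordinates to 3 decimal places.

solid 
facet normal -0.827 0.447 -0.340
outer loop
vertex -0.409 -2.651 -2.115
vertex 0.647 -1.685 -3.411
vertex -0.686 -4.23 -3.518
endloop
endfacet
facet normal -0.547 -0.500 0.671
outer loop
vertex 1.133 -5.215 -2.769
vertex -0.409 -2.651 -2.115
vertex -0.686 -4.23 -3.518
endloop
endfacet
facet normal -0.827 0.448 -0.340
outer loop
vertex -0.686 -4.23 -3.518
vertex 0.647 -1.685 -3.411
vertex 0.369 -3.264 -4.813
endloop
endfacet
facet normal -0.130 -0.741 -0.659
outer loop
vertex 0.369 -3.264 -4.813
vertex 1.133 -5.215 -2.769
vertex -0.686 -4.23 -3.518
endloop
endfacet
facet normal 0.130 0.741 0.659
outer loop
vertex -0.409 -2.651 -2.115
vertex 2.466 -2.67 -2.662
vertex 0.647 -1.685 -3.411
endloop
endfacet
facet normal -0.547 -0.500 0.672
outer loop
vertex 1.411 -3.636 -1.367
vertex -0.409 -2.651 -2.115
vertex 1.133 -5.215 -2.769
endloop
endfacet
facet normal 0.130 0.741 0.659
outer loop
vertex 1.411 -3.636 -1.367
vertex 2.466 -2.67 -2.662
vertex -0.409 -2.651 -2.115
endloop
endfacet
facet normal 0.547 0.500 -0.671
outer loop
vertex 0.647 -1.685 -3.411
vertex 2.466 -2.67 -2.662
vertex 0.369 -3.264 -4.813
endloop
endfacet
facet normal -0.130 -0.741 -0.659
outer loop
vertex 2.189 -4.249 -4.065
vertex 1.133 -5.215 -2.769
vertex 0.369 -3.264 -4.813
endloop
endfacet
facet normal 0.547 0.501 -0.671
outer loop
vertex 0.369 -3.264 -4.813
vertex 2.466 -2.67 -2.662
vertex 2.189 -4.249 -4.065
endloop
endfacet
facet normal 0.827 -0.448 0.340
outer loop
vertex 2.189 -4.249 -4.065
vertex 1.411 -3.636 -1.367
vertex 1.133 -5.215 -2.769
endloop
endfacet
facet normal 0.827 -0.447 0.340
outer loop
vertex 2.466 -2.67 -2.662
vertex 1.411 -3.636 -1.367
vertex 2.189 -4.249 -4.065
endloop
endfacet
facet normal -0.187 -0.622 -0.761
outer loop
vertex 3.062 -1.673 2.25
vertex 2.719 -2.047 2.64
vertex 2.52 -1.553 2.285
endloop
endfacet
facet normal 0.125 0.753 -0.646
outer loop
vertex 3.062 -1.673 2.25
vertex 2.52 -1.553 2.285
vertex 3.443 -0.398 3.81
endloop
endfacet
facet normal 0.124 0.753 -0.646
outer loop
vertex 3.443 -0.398 3.81
vertex 2.52 -1.553 2.285
vertex 2.902 -0.279 3.845
endloop
endfacet
facet normal 0.186 0.622 0.761
outer loop
vertex 3.443 -0.398 3.81
vertex 2.902 -0.279 3.845
vertex 3.101 -0.773 4.2
endloop
endfacet
facet normal -0.186 -0.622 -0.761
outer loop
vertex 2.52 -1.553 2.285
vertex 2.719 -2.047 2.64
vertex 2.129 -1.806 2.587
endloop
endfacet
facet normal -0.685 0.637 -0.353
outer loop
vertex 2.52 -1.553 2.285
vertex 2.129 -1.806 2.587
vertex 2.902 -0.279 3.845
endloop
endfacet
facet normal -0.684 0.638 -0.354
outer loop
vertex 2.902 -0.279 3.845
vertex 2.129 -1.806 2.587
vertex 2.511 -0.531 4.147
endloop
endfacet
facet normal 0.187 0.622 0.761
outer loop
vertex 2.902 -0.279 3.845
vertex 2.511 -0.531 4.147
vertex 3.101 -0.773 4.2
endloop
endfacet
facet normal -0.186 -0.622 -0.761
outer loop
vertex 2.129 -1.806 2.587
vertex 2.719 -2.047 2.64
vertex 2.182 -2.24 2.929
endloop
endfacet
facet normal -0.978 0.042 0.205
outer loop
vertex 2.129 -1.806 2.587
vertex 2.182 -2.24 2.929
vertex 2.511 -0.531 4.147
endloop
endfacet
facet normal -0.978 0.043 0.204
outer loop
vertex 2.511 -0.531 4.147
vertex 2.182 -2.24 2.929
vertex 2.563 -0.966 4.489
endloop
endfacet
facet normal 0.186 0.621 0.761
outer loop
vertex 2.511 -0.531 4.147
vertex 2.563 -0.966 4.489
vertex 3.101 -0.773 4.2
endloop
endfacet
facet normal -0.186 -0.622 -0.760
outer loop
vertex 2.182 -2.24 2.929
vertex 2.719 -2.047 2.64
vertex 2.639 -2.529 3.054
endloop
endfacet
facet normal -0.536 -0.585 0.609
outer loop
vertex 2.182 -2.24 2.929
vertex 2.639 -2.529 3.054
vertex 2.563 -0.966 4.489
endloop
endfacet
facet normal -0.534 -0.586 0.609
outer loop
vertex 2.563 -0.966 4.489
vertex 2.639 -2.529 3.054
vertex 3.021 -1.255 4.613
endloop
endfacet
facet normal 0.186 0.621 0.761
outer loop
vertex 2.563 -0.966 4.489
vertex 3.021 -1.255 4.613
vertex 3.101 -0.773 4.2
endloop
endfacet
facet normal -0.187 -0.622 -0.760
outer loop
vertex 2.639 -2.529 3.054
vertex 2.719 -2.047 2.64
vertex 3.157 -2.455 2.866
endloop
endfacet
facet normal 0.311 -0.772 0.554
outer loop
vertex 2.639 -2.529 3.054
vertex 3.157 -2.455 2.866
vertex 3.021 -1.255 4.613
endloop
endfacet
facet normal 0.310 -0.772 0.555
outer loop
vertex 3.021 -1.255 4.613
vertex 3.157 -2.455 2.866
vertex 3.539 -1.181 4.426
endloop
endfacet
facet normal 0.186 0.621 0.761
outer loop
vertex 3.021 -1.255 4.613
vertex 3.539 -1.181 4.426
vertex 3.101 -0.773 4.2
endloop
endfacet
facet normal -0.186 -0.621 -0.761
outer loop
vertex 3.157 -2.455 2.866
vertex 2.719 -2.047 2.64
vertex 3.345 -2.074 2.509
endloop
endfacet
facet normal 0.922 -0.378 0.083
outer loop
vertex 3.157 -2.455 2.866
vertex 3.345 -2.074 2.509
vertex 3.539 -1.181 4.426
endloop
endfacet
facet normal 0.922 -0.378 0.083
outer loop
vertex 3.539 -1.181 4.426
vertex 3.345 -2.074 2.509
vertex 3.727 -0.8 4.069
endloop
endfacet
facet normal 0.186 0.621 0.761
outer loop
vertex 3.539 -1.181 4.426
vertex 3.727 -0.8 4.069
vertex 3.101 -0.773 4.2
endloop
endfacet
facet normal -0.186 -0.622 -0.760
outer loop
vertex 3.345 -2.074 2.509
vertex 2.719 -2.047 2.64
vertex 3.062 -1.673 2.25
endloop
endfacet
facet normal 0.840 0.301 -0.452
outer loop
vertex 3.345 -2.074 2.509
vertex 3.062 -1.673 2.25
vertex 3.727 -0.8 4.069
endloop
endfacet
facet normal 0.839 0.302 -0.452
outer loop
vertex 3.727 -0.8 4.069
vertex 3.062 -1.673 2.25
vertex 3.443 -0.398 3.81
endloop
endfacet
facet normal 0.186 0.622 0.761
outer loop
vertex 3.727 -0.8 4.069
vertex 3.443 -0.398 3.81
vertex 3.101 -0.773 4.2
endloop
endfacet

endsolid


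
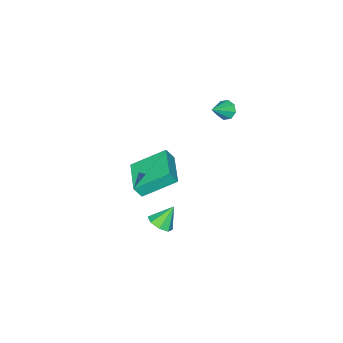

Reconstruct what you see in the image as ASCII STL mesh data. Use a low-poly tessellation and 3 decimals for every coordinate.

solid 
facet normal -0.819 0.070 -0.570
outer loop
vertex -3.574 -2.013 2.754
vertex -3.928 -2.132 3.248
vertex -3.701 -1.619 2.985
endloop
endfacet
facet normal 0.789 0.479 -0.384
outer loop
vertex -3.574 -2.013 2.754
vertex -3.701 -1.619 2.985
vertex -2.832 -2.228 4.012
endloop
endfacet
facet normal -0.819 0.071 -0.569
outer loop
vertex -3.701 -1.619 2.985
vertex -3.928 -2.132 3.248
vertex -3.961 -1.526 3.371
endloop
endfacet
facet normal 0.478 0.871 0.112
outer loop
vertex -3.701 -1.619 2.985
vertex -3.961 -1.526 3.371
vertex -2.832 -2.228 4.012
endloop
endfacet
facet normal -0.818 0.071 -0.570
outer loop
vertex -3.961 -1.526 3.371
vertex -3.928 -2.132 3.248
vertex -4.202 -1.788 3.684
endloop
endfacet
facet normal 0.075 0.735 0.673
outer loop
vertex -3.961 -1.526 3.371
vertex -4.202 -1.788 3.684
vertex -2.832 -2.228 4.012
endloop
endfacet
facet normal -0.818 0.072 -0.571
outer loop
vertex -4.202 -1.788 3.684
vertex -3.928 -2.132 3.248
vertex -4.283 -2.252 3.742
endloop
endfacet
facet normal -0.183 0.153 0.971
outer loop
vertex -4.202 -1.788 3.684
vertex -4.283 -2.252 3.742
vertex -2.832 -2.228 4.012
endloop
endfacet
facet normal -0.818 0.071 -0.571
outer loop
vertex -4.283 -2.252 3.742
vertex -3.928 -2.132 3.248
vertex -4.156 -2.646 3.511
endloop
endfacet
facet normal -0.146 -0.535 0.832
outer loop
vertex -4.283 -2.252 3.742
vertex -4.156 -2.646 3.511
vertex -2.832 -2.228 4.012
endloop
endfacet
facet normal -0.819 0.072 -0.569
outer loop
vertex -4.156 -2.646 3.511
vertex -3.928 -2.132 3.248
vertex -3.896 -2.739 3.125
endloop
endfacet
facet normal 0.166 -0.927 0.335
outer loop
vertex -4.156 -2.646 3.511
vertex -3.896 -2.739 3.125
vertex -2.832 -2.228 4.012
endloop
endfacet
facet normal -0.818 0.073 -0.571
outer loop
vertex -3.896 -2.739 3.125
vertex -3.928 -2.132 3.248
vertex -3.654 -2.477 2.812
endloop
endfacet
facet normal 0.568 -0.792 -0.224
outer loop
vertex -3.896 -2.739 3.125
vertex -3.654 -2.477 2.812
vertex -2.832 -2.228 4.012
endloop
endfacet
facet normal -0.819 0.070 -0.570
outer loop
vertex -3.654 -2.477 2.812
vertex -3.928 -2.132 3.248
vertex -3.574 -2.013 2.754
endloop
endfacet
facet normal 0.827 -0.208 -0.523
outer loop
vertex -3.654 -2.477 2.812
vertex -3.574 -2.013 2.754
vertex -2.832 -2.228 4.012
endloop
endfacet
facet normal -0.725 -0.688 0.015
outer loop
vertex -1.082 -3.81 1.035
vertex -1.382 -3.509 0.334
vertex 0.177 -5.161 -0.084
endloop
endfacet
facet normal 0.366 -0.367 0.855
outer loop
vertex 1.642 -3.771 -0.114
vertex -1.082 -3.81 1.035
vertex 0.177 -5.161 -0.084
endloop
endfacet
facet normal -0.725 -0.688 0.015
outer loop
vertex 0.177 -5.161 -0.084
vertex -1.382 -3.509 0.334
vertex -0.123 -4.86 -0.785
endloop
endfacet
facet normal 0.583 -0.626 -0.518
outer loop
vertex -0.123 -4.86 -0.785
vertex 1.642 -3.771 -0.114
vertex 0.177 -5.161 -0.084
endloop
endfacet
facet normal -0.583 0.626 0.518
outer loop
vertex -1.082 -3.81 1.035
vertex 0.083 -2.119 0.304
vertex -1.382 -3.509 0.334
endloop
endfacet
facet normal 0.366 -0.367 0.855
outer loop
vertex 0.383 -2.42 1.005
vertex -1.082 -3.81 1.035
vertex 1.642 -3.771 -0.114
endloop
endfacet
facet normal -0.583 0.626 0.518
outer loop
vertex 0.383 -2.42 1.005
vertex 0.083 -2.119 0.304
vertex -1.082 -3.81 1.035
endloop
endfacet
facet normal -0.366 0.367 -0.855
outer loop
vertex -1.382 -3.509 0.334
vertex 0.083 -2.119 0.304
vertex -0.123 -4.86 -0.785
endloop
endfacet
facet normal 0.583 -0.626 -0.518
outer loop
vertex 1.342 -3.47 -0.815
vertex 1.642 -3.771 -0.114
vertex -0.123 -4.86 -0.785
endloop
endfacet
facet normal -0.366 0.367 -0.855
outer loop
vertex -0.123 -4.86 -0.785
vertex 0.083 -2.119 0.304
vertex 1.342 -3.47 -0.815
endloop
endfacet
facet normal 0.725 0.688 -0.015
outer loop
vertex 1.342 -3.47 -0.815
vertex 0.383 -2.42 1.005
vertex 1.642 -3.771 -0.114
endloop
endfacet
facet normal 0.725 0.688 -0.015
outer loop
vertex 0.083 -2.119 0.304
vertex 0.383 -2.42 1.005
vertex 1.342 -3.47 -0.815
endloop
endfacet
facet normal 0.554 -0.244 -0.796
outer loop
vertex 0.594 -2.963 -3.92
vertex 0.004 -3.365 -4.207
vertex 0.245 -2.636 -4.263
endloop
endfacet
facet normal 0.259 0.817 0.515
outer loop
vertex 0.594 -2.963 -3.92
vertex 0.245 -2.636 -4.263
vertex -0.744 -3.035 -3.133
endloop
endfacet
facet normal 0.554 -0.244 -0.796
outer loop
vertex 0.245 -2.636 -4.263
vertex 0.004 -3.365 -4.207
vertex -0.246 -2.735 -4.574
endloop
endfacet
facet normal -0.262 0.959 0.109
outer loop
vertex 0.245 -2.636 -4.263
vertex -0.246 -2.735 -4.574
vertex -0.744 -3.035 -3.133
endloop
endfacet
facet normal 0.554 -0.244 -0.796
outer loop
vertex -0.246 -2.735 -4.574
vertex 0.004 -3.365 -4.207
vertex -0.59 -3.204 -4.67
endloop
endfacet
facet normal -0.783 0.604 -0.145
outer loop
vertex -0.246 -2.735 -4.574
vertex -0.59 -3.204 -4.67
vertex -0.744 -3.035 -3.133
endloop
endfacet
facet normal 0.554 -0.245 -0.796
outer loop
vertex -0.59 -3.204 -4.67
vertex 0.004 -3.365 -4.207
vertex -0.587 -3.766 -4.495
endloop
endfacet
facet normal -0.995 -0.035 -0.096
outer loop
vertex -0.59 -3.204 -4.67
vertex -0.587 -3.766 -4.495
vertex -0.744 -3.035 -3.133
endloop
endfacet
facet normal 0.554 -0.244 -0.796
outer loop
vertex -0.587 -3.766 -4.495
vertex 0.004 -3.365 -4.207
vertex -0.238 -4.094 -4.152
endloop
endfacet
facet normal -0.776 -0.589 0.227
outer loop
vertex -0.587 -3.766 -4.495
vertex -0.238 -4.094 -4.152
vertex -0.744 -3.035 -3.133
endloop
endfacet
facet normal 0.554 -0.244 -0.796
outer loop
vertex -0.238 -4.094 -4.152
vertex 0.004 -3.365 -4.207
vertex 0.253 -3.994 -3.841
endloop
endfacet
facet normal -0.253 -0.731 0.634
outer loop
vertex -0.238 -4.094 -4.152
vertex 0.253 -3.994 -3.841
vertex -0.744 -3.035 -3.133
endloop
endfacet
facet normal 0.553 -0.244 -0.796
outer loop
vertex 0.253 -3.994 -3.841
vertex 0.004 -3.365 -4.207
vertex 0.598 -3.526 -3.745
endloop
endfacet
facet normal 0.266 -0.378 0.887
outer loop
vertex 0.253 -3.994 -3.841
vertex 0.598 -3.526 -3.745
vertex -0.744 -3.035 -3.133
endloop
endfacet
facet normal 0.553 -0.244 -0.796
outer loop
vertex 0.598 -3.526 -3.745
vertex 0.004 -3.365 -4.207
vertex 0.594 -2.963 -3.92
endloop
endfacet
facet normal 0.478 0.264 0.838
outer loop
vertex 0.598 -3.526 -3.745
vertex 0.594 -2.963 -3.92
vertex -0.744 -3.035 -3.133
endloop
endfacet

endsolid


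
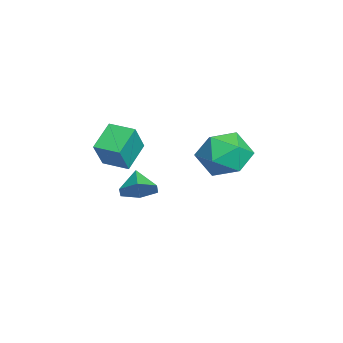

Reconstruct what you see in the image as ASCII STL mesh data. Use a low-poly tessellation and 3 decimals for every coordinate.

solid 
facet normal -0.533 0.794 0.293
outer loop
vertex -3.594 1.419 1.062
vertex -3.032 1.384 2.179
vertex -2.535 2.06 1.251
endloop
endfacet
facet normal -0.417 0.811 -0.411
outer loop
vertex -3.594 1.419 1.062
vertex -2.535 2.06 1.251
vertex -2.704 1.431 0.182
endloop
endfacet
facet normal -0.688 0.214 -0.693
outer loop
vertex -3.594 1.419 1.062
vertex -2.704 1.431 0.182
vertex -3.305 0.367 0.45
endloop
endfacet
facet normal -0.971 -0.172 -0.164
outer loop
vertex -3.594 1.419 1.062
vertex -3.305 0.367 0.45
vertex -3.508 0.338 1.685
endloop
endfacet
facet normal -0.875 0.188 0.446
outer loop
vertex -3.594 1.419 1.062
vertex -3.508 0.338 1.685
vertex -3.032 1.384 2.179
endloop
endfacet
facet normal 0.288 0.805 -0.519
outer loop
vertex -2.704 1.431 0.182
vertex -2.535 2.06 1.251
vertex -1.592 1.402 0.755
endloop
endfacet
facet normal 0.102 0.777 0.621
outer loop
vertex -2.535 2.06 1.251
vertex -3.032 1.384 2.179
vertex -1.795 1.373 1.99
endloop
endfacet
facet normal -0.453 -0.204 0.868
outer loop
vertex -3.032 1.384 2.179
vertex -3.508 0.338 1.685
vertex -2.396 0.309 2.258
endloop
endfacet
facet normal -0.609 -0.784 -0.119
outer loop
vertex -3.508 0.338 1.685
vertex -3.305 0.367 0.45
vertex -2.565 -0.32 1.189
endloop
endfacet
facet normal -0.150 -0.161 -0.975
outer loop
vertex -3.305 0.367 0.45
vertex -2.704 1.431 0.182
vertex -2.068 0.356 0.261
endloop
endfacet
facet normal 0.971 0.172 0.164
outer loop
vertex -1.506 0.321 1.378
vertex -1.592 1.402 0.755
vertex -1.795 1.373 1.99
endloop
endfacet
facet normal 0.688 -0.214 0.693
outer loop
vertex -1.506 0.321 1.378
vertex -1.795 1.373 1.99
vertex -2.396 0.309 2.258
endloop
endfacet
facet normal 0.417 -0.811 0.411
outer loop
vertex -1.506 0.321 1.378
vertex -2.396 0.309 2.258
vertex -2.565 -0.32 1.189
endloop
endfacet
facet normal 0.533 -0.794 -0.293
outer loop
vertex -1.506 0.321 1.378
vertex -2.565 -0.32 1.189
vertex -2.068 0.356 0.261
endloop
endfacet
facet normal 0.875 -0.188 -0.446
outer loop
vertex -1.506 0.321 1.378
vertex -2.068 0.356 0.261
vertex -1.592 1.402 0.755
endloop
endfacet
facet normal 0.609 0.784 0.119
outer loop
vertex -1.795 1.373 1.99
vertex -1.592 1.402 0.755
vertex -2.535 2.06 1.251
endloop
endfacet
facet normal 0.150 0.161 0.975
outer loop
vertex -2.396 0.309 2.258
vertex -1.795 1.373 1.99
vertex -3.032 1.384 2.179
endloop
endfacet
facet normal -0.288 -0.805 0.519
outer loop
vertex -2.565 -0.32 1.189
vertex -2.396 0.309 2.258
vertex -3.508 0.338 1.685
endloop
endfacet
facet normal -0.102 -0.777 -0.621
outer loop
vertex -2.068 0.356 0.261
vertex -2.565 -0.32 1.189
vertex -3.305 0.367 0.45
endloop
endfacet
facet normal 0.453 0.204 -0.868
outer loop
vertex -1.592 1.402 0.755
vertex -2.068 0.356 0.261
vertex -2.704 1.431 0.182
endloop
endfacet
facet normal -0.468 0.238 -0.851
outer loop
vertex -4.264 -3.286 1.241
vertex -3.663 -2.26 1.197
vertex -3.213 -3.935 0.481
endloop
endfacet
facet normal -0.506 -0.862 0.037
outer loop
vertex -2.497 -4.3 1.783
vertex -4.264 -3.286 1.241
vertex -3.213 -3.935 0.481
endloop
endfacet
facet normal -0.468 0.238 -0.851
outer loop
vertex -3.213 -3.935 0.481
vertex -3.663 -2.26 1.197
vertex -2.612 -2.909 0.437
endloop
endfacet
facet normal 0.725 -0.447 -0.524
outer loop
vertex -2.612 -2.909 0.437
vertex -2.497 -4.3 1.783
vertex -3.213 -3.935 0.481
endloop
endfacet
facet normal -0.725 0.447 0.524
outer loop
vertex -4.264 -3.286 1.241
vertex -2.947 -2.625 2.499
vertex -3.663 -2.26 1.197
endloop
endfacet
facet normal -0.506 -0.862 0.037
outer loop
vertex -3.548 -3.651 2.543
vertex -4.264 -3.286 1.241
vertex -2.497 -4.3 1.783
endloop
endfacet
facet normal -0.725 0.447 0.524
outer loop
vertex -3.548 -3.651 2.543
vertex -2.947 -2.625 2.499
vertex -4.264 -3.286 1.241
endloop
endfacet
facet normal 0.506 0.862 -0.037
outer loop
vertex -3.663 -2.26 1.197
vertex -2.947 -2.625 2.499
vertex -2.612 -2.909 0.437
endloop
endfacet
facet normal 0.725 -0.447 -0.524
outer loop
vertex -1.896 -3.274 1.739
vertex -2.497 -4.3 1.783
vertex -2.612 -2.909 0.437
endloop
endfacet
facet normal 0.506 0.862 -0.037
outer loop
vertex -2.612 -2.909 0.437
vertex -2.947 -2.625 2.499
vertex -1.896 -3.274 1.739
endloop
endfacet
facet normal 0.468 -0.238 0.851
outer loop
vertex -1.896 -3.274 1.739
vertex -3.548 -3.651 2.543
vertex -2.497 -4.3 1.783
endloop
endfacet
facet normal 0.468 -0.238 0.851
outer loop
vertex -2.947 -2.625 2.499
vertex -3.548 -3.651 2.543
vertex -1.896 -3.274 1.739
endloop
endfacet
facet normal 0.799 0.072 -0.598
outer loop
vertex 2.215 -2.711 2.255
vertex 1.727 -2.652 1.61
vertex 1.962 -1.984 2.004
endloop
endfacet
facet normal -0.008 0.324 0.946
outer loop
vertex 2.215 -2.711 2.255
vertex 1.962 -1.984 2.004
vertex 0.873 -2.728 2.25
endloop
endfacet
facet normal 0.799 0.071 -0.597
outer loop
vertex 1.962 -1.984 2.004
vertex 1.727 -2.652 1.61
vertex 1.475 -1.924 1.359
endloop
endfacet
facet normal -0.449 0.793 0.412
outer loop
vertex 1.962 -1.984 2.004
vertex 1.475 -1.924 1.359
vertex 0.873 -2.728 2.25
endloop
endfacet
facet normal 0.799 0.070 -0.598
outer loop
vertex 1.475 -1.924 1.359
vertex 1.727 -2.652 1.61
vertex 1.24 -2.593 0.966
endloop
endfacet
facet normal -0.879 0.430 -0.206
outer loop
vertex 1.475 -1.924 1.359
vertex 1.24 -2.593 0.966
vertex 0.873 -2.728 2.25
endloop
endfacet
facet normal 0.799 0.072 -0.597
outer loop
vertex 1.24 -2.593 0.966
vertex 1.727 -2.652 1.61
vertex 1.493 -3.32 1.217
endloop
endfacet
facet normal -0.868 -0.402 -0.290
outer loop
vertex 1.24 -2.593 0.966
vertex 1.493 -3.32 1.217
vertex 0.873 -2.728 2.25
endloop
endfacet
facet normal 0.799 0.071 -0.597
outer loop
vertex 1.493 -3.32 1.217
vertex 1.727 -2.652 1.61
vertex 1.98 -3.379 1.862
endloop
endfacet
facet normal -0.427 -0.871 0.243
outer loop
vertex 1.493 -3.32 1.217
vertex 1.98 -3.379 1.862
vertex 0.873 -2.728 2.25
endloop
endfacet
facet normal 0.799 0.071 -0.598
outer loop
vertex 1.98 -3.379 1.862
vertex 1.727 -2.652 1.61
vertex 2.215 -2.711 2.255
endloop
endfacet
facet normal 0.003 -0.508 0.861
outer loop
vertex 1.98 -3.379 1.862
vertex 2.215 -2.711 2.255
vertex 0.873 -2.728 2.25
endloop
endfacet

endsolid


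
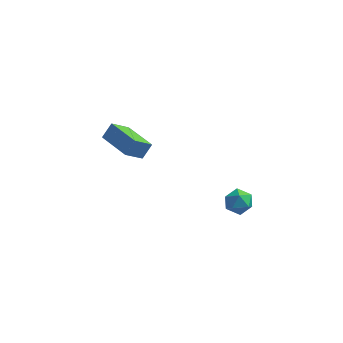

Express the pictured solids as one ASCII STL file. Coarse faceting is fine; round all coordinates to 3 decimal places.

solid 
facet normal -0.546 -0.533 0.646
outer loop
vertex -2.782 -0.418 -2.779
vertex -4.322 0.987 -2.922
vertex -3.18 -0.932 -3.539
endloop
endfacet
facet normal 0.737 -0.672 0.068
outer loop
vertex -2.438 -0.207 -4.418
vertex -2.782 -0.418 -2.779
vertex -3.18 -0.932 -3.539
endloop
endfacet
facet normal -0.546 -0.533 0.647
outer loop
vertex -3.18 -0.932 -3.539
vertex -4.322 0.987 -2.922
vertex -4.721 0.473 -3.682
endloop
endfacet
facet normal -0.398 -0.514 -0.760
outer loop
vertex -4.721 0.473 -3.682
vertex -2.438 -0.207 -4.418
vertex -3.18 -0.932 -3.539
endloop
endfacet
facet normal 0.398 0.514 0.760
outer loop
vertex -2.782 -0.418 -2.779
vertex -3.58 1.712 -3.801
vertex -4.322 0.987 -2.922
endloop
endfacet
facet normal 0.737 -0.673 0.068
outer loop
vertex -2.039 0.307 -3.658
vertex -2.782 -0.418 -2.779
vertex -2.438 -0.207 -4.418
endloop
endfacet
facet normal 0.398 0.514 0.760
outer loop
vertex -2.039 0.307 -3.658
vertex -3.58 1.712 -3.801
vertex -2.782 -0.418 -2.779
endloop
endfacet
facet normal -0.737 0.672 -0.068
outer loop
vertex -4.322 0.987 -2.922
vertex -3.58 1.712 -3.801
vertex -4.721 0.473 -3.682
endloop
endfacet
facet normal -0.398 -0.514 -0.760
outer loop
vertex -3.978 1.198 -4.561
vertex -2.438 -0.207 -4.418
vertex -4.721 0.473 -3.682
endloop
endfacet
facet normal -0.737 0.672 -0.069
outer loop
vertex -4.721 0.473 -3.682
vertex -3.58 1.712 -3.801
vertex -3.978 1.198 -4.561
endloop
endfacet
facet normal 0.546 0.533 -0.647
outer loop
vertex -3.978 1.198 -4.561
vertex -2.039 0.307 -3.658
vertex -2.438 -0.207 -4.418
endloop
endfacet
facet normal 0.546 0.533 -0.646
outer loop
vertex -3.58 1.712 -3.801
vertex -2.039 0.307 -3.658
vertex -3.978 1.198 -4.561
endloop
endfacet
facet normal 0.328 0.848 0.415
outer loop
vertex 3.349 -2.905 -3.736
vertex 2.97 -3.096 -3.046
vertex 3.735 -3.333 -3.167
endloop
endfacet
facet normal 0.788 0.610 -0.076
outer loop
vertex 3.349 -2.905 -3.736
vertex 3.735 -3.333 -3.167
vertex 3.814 -3.532 -3.948
endloop
endfacet
facet normal 0.441 0.563 -0.699
outer loop
vertex 3.349 -2.905 -3.736
vertex 3.814 -3.532 -3.948
vertex 3.098 -3.419 -4.309
endloop
endfacet
facet normal -0.233 0.772 -0.591
outer loop
vertex 3.349 -2.905 -3.736
vertex 3.098 -3.419 -4.309
vertex 2.577 -3.149 -3.751
endloop
endfacet
facet normal -0.302 0.948 0.097
outer loop
vertex 3.349 -2.905 -3.736
vertex 2.577 -3.149 -3.751
vertex 2.97 -3.096 -3.046
endloop
endfacet
facet normal 0.993 -0.047 0.112
outer loop
vertex 3.814 -3.532 -3.948
vertex 3.735 -3.333 -3.167
vertex 3.723 -4.111 -3.389
endloop
endfacet
facet normal 0.249 0.339 0.907
outer loop
vertex 3.735 -3.333 -3.167
vertex 2.97 -3.096 -3.046
vertex 3.202 -3.841 -2.831
endloop
endfacet
facet normal -0.772 0.500 0.393
outer loop
vertex 2.97 -3.096 -3.046
vertex 2.577 -3.149 -3.751
vertex 2.486 -3.728 -3.192
endloop
endfacet
facet normal -0.659 0.216 -0.720
outer loop
vertex 2.577 -3.149 -3.751
vertex 3.098 -3.419 -4.309
vertex 2.565 -3.927 -3.973
endloop
endfacet
facet normal 0.431 -0.124 -0.894
outer loop
vertex 3.098 -3.419 -4.309
vertex 3.814 -3.532 -3.948
vertex 3.33 -4.164 -4.094
endloop
endfacet
facet normal 0.233 -0.772 0.591
outer loop
vertex 2.951 -4.355 -3.404
vertex 3.723 -4.111 -3.389
vertex 3.202 -3.841 -2.831
endloop
endfacet
facet normal -0.441 -0.563 0.699
outer loop
vertex 2.951 -4.355 -3.404
vertex 3.202 -3.841 -2.831
vertex 2.486 -3.728 -3.192
endloop
endfacet
facet normal -0.788 -0.610 0.076
outer loop
vertex 2.951 -4.355 -3.404
vertex 2.486 -3.728 -3.192
vertex 2.565 -3.927 -3.973
endloop
endfacet
facet normal -0.328 -0.848 -0.415
outer loop
vertex 2.951 -4.355 -3.404
vertex 2.565 -3.927 -3.973
vertex 3.33 -4.164 -4.094
endloop
endfacet
facet normal 0.302 -0.948 -0.097
outer loop
vertex 2.951 -4.355 -3.404
vertex 3.33 -4.164 -4.094
vertex 3.723 -4.111 -3.389
endloop
endfacet
facet normal 0.659 -0.216 0.720
outer loop
vertex 3.202 -3.841 -2.831
vertex 3.723 -4.111 -3.389
vertex 3.735 -3.333 -3.167
endloop
endfacet
facet normal -0.431 0.124 0.894
outer loop
vertex 2.486 -3.728 -3.192
vertex 3.202 -3.841 -2.831
vertex 2.97 -3.096 -3.046
endloop
endfacet
facet normal -0.993 0.047 -0.112
outer loop
vertex 2.565 -3.927 -3.973
vertex 2.486 -3.728 -3.192
vertex 2.577 -3.149 -3.751
endloop
endfacet
facet normal -0.249 -0.339 -0.907
outer loop
vertex 3.33 -4.164 -4.094
vertex 2.565 -3.927 -3.973
vertex 3.098 -3.419 -4.309
endloop
endfacet
facet normal 0.772 -0.500 -0.393
outer loop
vertex 3.723 -4.111 -3.389
vertex 3.33 -4.164 -4.094
vertex 3.814 -3.532 -3.948
endloop
endfacet

endsolid


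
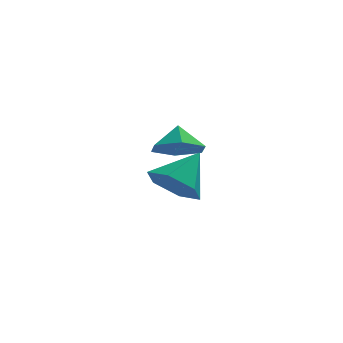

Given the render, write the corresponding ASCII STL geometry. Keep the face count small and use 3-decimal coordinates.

solid 
facet normal -0.520 -0.560 -0.644
outer loop
vertex -2.944 -0.241 -2.297
vertex -3.619 0.596 -2.48
vertex -2.726 0.472 -3.093
endloop
endfacet
facet normal 0.977 -0.191 0.097
outer loop
vertex -2.944 -0.241 -2.297
vertex -2.726 0.472 -3.093
vertex -2.681 1.604 -1.32
endloop
endfacet
facet normal -0.520 -0.560 -0.644
outer loop
vertex -2.726 0.472 -3.093
vertex -3.619 0.596 -2.48
vertex -3.401 1.308 -3.275
endloop
endfacet
facet normal 0.762 0.537 -0.362
outer loop
vertex -2.726 0.472 -3.093
vertex -3.401 1.308 -3.275
vertex -2.681 1.604 -1.32
endloop
endfacet
facet normal -0.521 -0.560 -0.644
outer loop
vertex -3.401 1.308 -3.275
vertex -3.619 0.596 -2.48
vertex -4.293 1.432 -2.662
endloop
endfacet
facet normal 0.028 0.987 -0.160
outer loop
vertex -3.401 1.308 -3.275
vertex -4.293 1.432 -2.662
vertex -2.681 1.604 -1.32
endloop
endfacet
facet normal -0.521 -0.560 -0.644
outer loop
vertex -4.293 1.432 -2.662
vertex -3.619 0.596 -2.48
vertex -4.511 0.72 -1.866
endloop
endfacet
facet normal -0.493 0.711 0.501
outer loop
vertex -4.293 1.432 -2.662
vertex -4.511 0.72 -1.866
vertex -2.681 1.604 -1.32
endloop
endfacet
facet normal -0.521 -0.560 -0.644
outer loop
vertex -4.511 0.72 -1.866
vertex -3.619 0.596 -2.48
vertex -3.836 -0.117 -1.684
endloop
endfacet
facet normal -0.279 -0.016 0.960
outer loop
vertex -4.511 0.72 -1.866
vertex -3.836 -0.117 -1.684
vertex -2.681 1.604 -1.32
endloop
endfacet
facet normal -0.521 -0.561 -0.644
outer loop
vertex -3.836 -0.117 -1.684
vertex -3.619 0.596 -2.48
vertex -2.944 -0.241 -2.297
endloop
endfacet
facet normal 0.456 -0.466 0.758
outer loop
vertex -3.836 -0.117 -1.684
vertex -2.944 -0.241 -2.297
vertex -2.681 1.604 -1.32
endloop
endfacet
facet normal -0.015 -0.618 -0.786
outer loop
vertex -2.754 -3.467 0.954
vertex -3.598 -3.152 0.723
vertex -2.838 -2.738 0.383
endloop
endfacet
facet normal 0.788 0.433 0.437
outer loop
vertex -2.754 -3.467 0.954
vertex -2.838 -2.738 0.383
vertex -3.582 -2.528 1.517
endloop
endfacet
facet normal -0.015 -0.618 -0.786
outer loop
vertex -2.838 -2.738 0.383
vertex -3.598 -3.152 0.723
vertex -3.682 -2.423 0.152
endloop
endfacet
facet normal 0.338 0.940 0.048
outer loop
vertex -2.838 -2.738 0.383
vertex -3.682 -2.423 0.152
vertex -3.582 -2.528 1.517
endloop
endfacet
facet normal -0.015 -0.618 -0.786
outer loop
vertex -3.682 -2.423 0.152
vertex -3.598 -3.152 0.723
vertex -4.442 -2.837 0.492
endloop
endfacet
facet normal -0.441 0.892 0.101
outer loop
vertex -3.682 -2.423 0.152
vertex -4.442 -2.837 0.492
vertex -3.582 -2.528 1.517
endloop
endfacet
facet normal -0.015 -0.618 -0.786
outer loop
vertex -4.442 -2.837 0.492
vertex -3.598 -3.152 0.723
vertex -4.358 -3.566 1.063
endloop
endfacet
facet normal -0.769 0.337 0.543
outer loop
vertex -4.442 -2.837 0.492
vertex -4.358 -3.566 1.063
vertex -3.582 -2.528 1.517
endloop
endfacet
facet normal -0.015 -0.618 -0.786
outer loop
vertex -4.358 -3.566 1.063
vertex -3.598 -3.152 0.723
vertex -3.514 -3.881 1.294
endloop
endfacet
facet normal -0.319 -0.170 0.933
outer loop
vertex -4.358 -3.566 1.063
vertex -3.514 -3.881 1.294
vertex -3.582 -2.528 1.517
endloop
endfacet
facet normal -0.015 -0.618 -0.786
outer loop
vertex -3.514 -3.881 1.294
vertex -3.598 -3.152 0.723
vertex -2.754 -3.467 0.954
endloop
endfacet
facet normal 0.460 -0.122 0.880
outer loop
vertex -3.514 -3.881 1.294
vertex -2.754 -3.467 0.954
vertex -3.582 -2.528 1.517
endloop
endfacet

endsolid
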